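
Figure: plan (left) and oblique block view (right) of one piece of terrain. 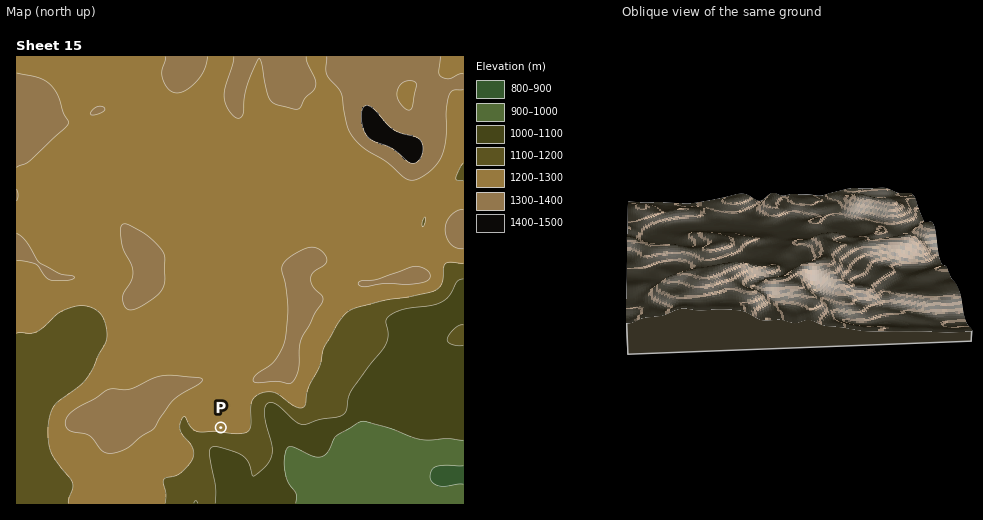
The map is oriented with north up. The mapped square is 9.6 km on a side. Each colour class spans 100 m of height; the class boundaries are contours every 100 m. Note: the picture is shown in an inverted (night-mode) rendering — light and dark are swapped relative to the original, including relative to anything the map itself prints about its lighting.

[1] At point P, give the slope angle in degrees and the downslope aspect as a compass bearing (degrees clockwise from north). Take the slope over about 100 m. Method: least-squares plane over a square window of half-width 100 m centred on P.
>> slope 13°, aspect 182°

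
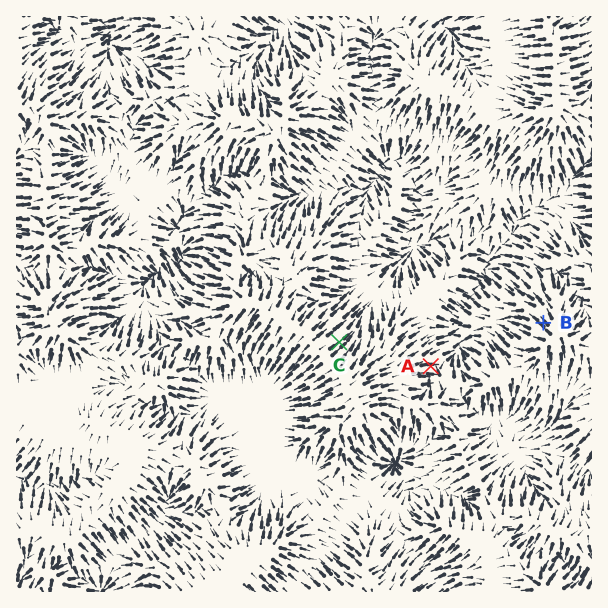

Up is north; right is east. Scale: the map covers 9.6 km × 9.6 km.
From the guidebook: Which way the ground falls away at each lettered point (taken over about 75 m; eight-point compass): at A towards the E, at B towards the NW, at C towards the NE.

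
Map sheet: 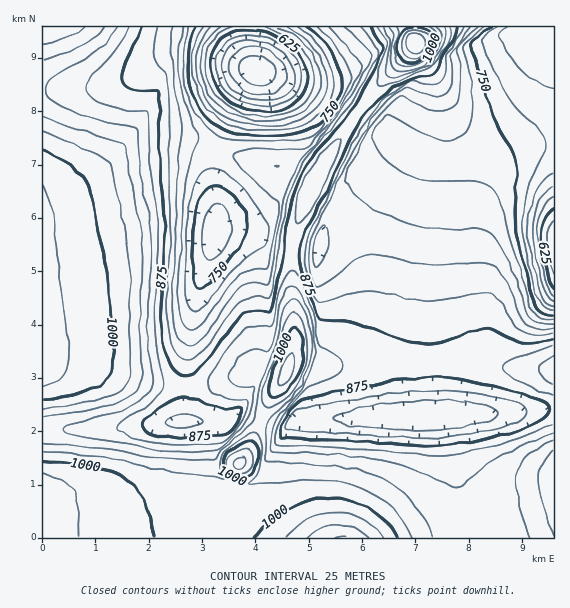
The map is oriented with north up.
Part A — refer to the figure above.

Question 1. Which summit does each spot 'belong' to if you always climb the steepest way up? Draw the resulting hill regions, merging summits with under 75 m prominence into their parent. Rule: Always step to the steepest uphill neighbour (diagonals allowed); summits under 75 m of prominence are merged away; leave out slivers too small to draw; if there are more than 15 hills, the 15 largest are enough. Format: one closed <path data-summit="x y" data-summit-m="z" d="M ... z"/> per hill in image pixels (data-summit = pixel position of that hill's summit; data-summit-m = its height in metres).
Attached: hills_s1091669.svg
<path data-summit="340 537" data-summit-m="1076" d="M553 26l-2 1 0 46-9 31-11 17-26 20-20 10-25 8-24 0-13-4-16-9-6 1-74 74-6 14-5 18-47-6-22-13-18-4-14 1-14 50-14 60-4 42 0 37-54 7-86 3 0 108 511-1z"/><path data-summit="43 356" data-summit-m="1035" d="M184 55l-15 0-9 3-28 20-19 7-28 4-43 0 1 341 86-3 54-7 0-37 4-42 14-60 16-52-4-72 13-34 13-27 18-25-28-9z"/><path data-summit="415 44" data-summit-m="1074" d="M551 26l-304 0-1 13 4 21 6 10 8 4 9 9 14 26 8 30 0 21-14 31-14 18-18 9-28 5-4 4 0 2 12 1 22 5 18 12 47 6 5-18 6-14 74-74 6-1 16 9 13 4 24 0 25-8 20-10 26-21 11-16 5-13 6-28 0-30z"/><path data-summit="43 27" data-summit-m="1002" d="M245 26l-202 0-1 62 43 1 34-6 20-9 16-13 14-6 54 6 32 9-6-14z"/><path data-summit="240 463" data-summit-m="1060" d="M240 413l-11 9-22 1 4 5 2 32 2 9 8 10 16 7 14-4 9-9 13-28 11-14-1-2z"/>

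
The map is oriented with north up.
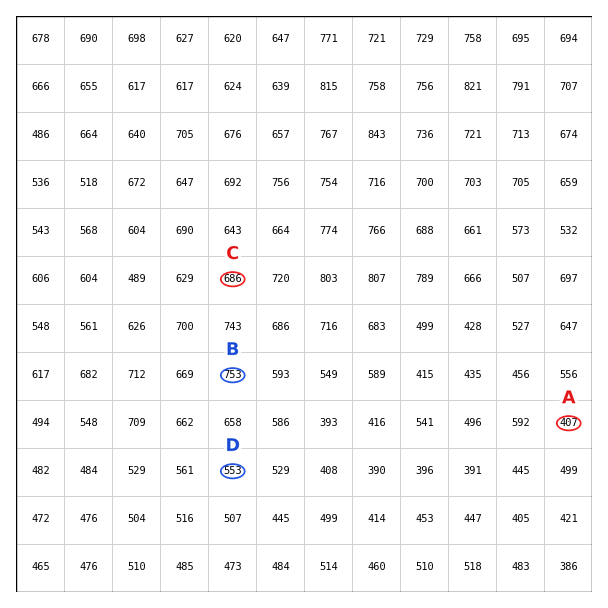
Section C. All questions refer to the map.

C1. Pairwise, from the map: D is below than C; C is below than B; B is above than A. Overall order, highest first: B C D A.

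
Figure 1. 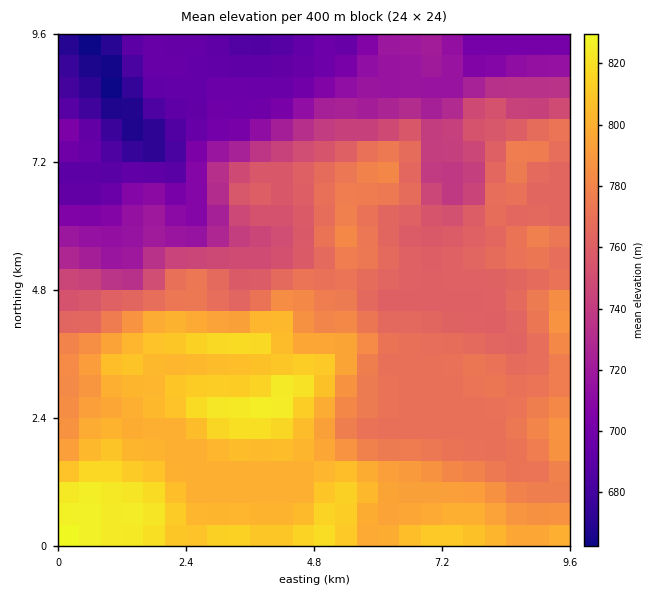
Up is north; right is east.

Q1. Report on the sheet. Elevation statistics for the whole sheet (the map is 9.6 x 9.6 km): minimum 660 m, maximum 830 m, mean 760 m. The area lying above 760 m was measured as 57.7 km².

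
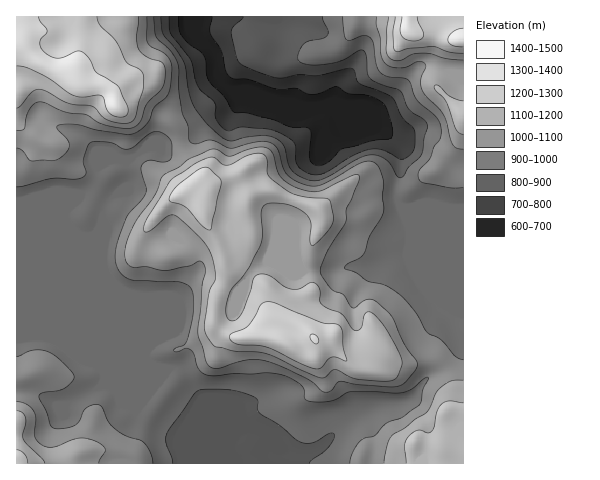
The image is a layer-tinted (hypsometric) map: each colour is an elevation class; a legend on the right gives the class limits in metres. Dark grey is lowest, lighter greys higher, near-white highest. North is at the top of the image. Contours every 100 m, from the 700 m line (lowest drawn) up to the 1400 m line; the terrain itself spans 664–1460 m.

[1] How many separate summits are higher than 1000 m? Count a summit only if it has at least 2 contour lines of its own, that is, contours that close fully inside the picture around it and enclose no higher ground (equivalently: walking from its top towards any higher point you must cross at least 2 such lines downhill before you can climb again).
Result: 1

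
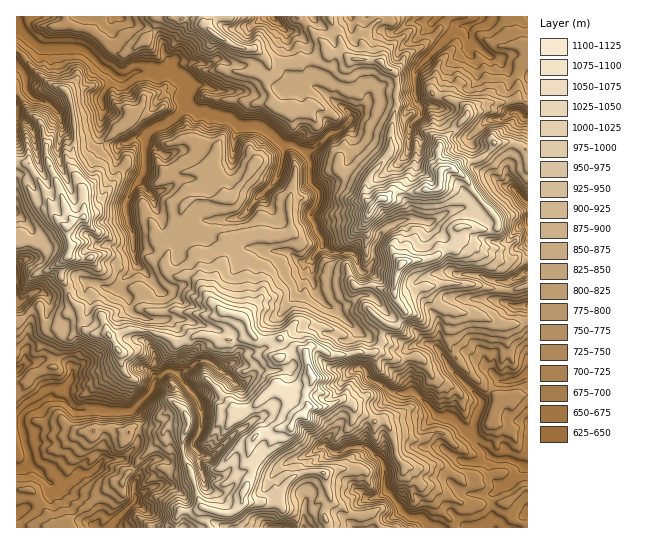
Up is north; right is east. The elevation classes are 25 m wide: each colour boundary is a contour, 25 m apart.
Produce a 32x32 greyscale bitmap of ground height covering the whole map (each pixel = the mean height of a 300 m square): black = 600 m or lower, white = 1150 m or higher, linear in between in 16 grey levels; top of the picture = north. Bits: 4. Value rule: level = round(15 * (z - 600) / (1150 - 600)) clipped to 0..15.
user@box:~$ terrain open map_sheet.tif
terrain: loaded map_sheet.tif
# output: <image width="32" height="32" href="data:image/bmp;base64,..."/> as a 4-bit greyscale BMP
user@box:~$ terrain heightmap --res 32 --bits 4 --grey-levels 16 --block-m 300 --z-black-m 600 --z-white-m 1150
<image width="32" height="32" href="data:image/bmp;base64,Qk12AgAAAAAAAHYAAAAoAAAAIAAAACAAAAABAAQAAAAAAAACAAATCwAAEwsAABAAAAAAAAAAAAAAABEREQAiIiIAMzMzAERERABVVVUAZmZmAHd3dwCIiIgAmZmZAKqqqgC7u7sAzMzMAN3d3QDu7u4A////ACNEMiRYqrqXd3hmZCIiIiIiIzMzWJu8uqh4dVM0MzMyMhI0U0aJq8qoeGVDVUMyIhEiI1RWmKvKmZl3VHZDMiESMzNFZpebzKh2ZUZlQyESEjRUVXiXqszLhnVnVDMiIhI0REV4pqu83bmIh1MyIzIiIiIiWaWszM3bqXZTMzNDMiJEZTdmqazd25hkNFQzMzMyRog0SIebzNp2ZlVTQzIzQ0eoVmZ4q8zLmJh3RUNDRWZ5qXmpqru8ypmYdVVVVFZ4mpmZmqu6qqmImodnZmZWeIl3eIq7uYiHeaq5iHdVRWh3ZmaKqpmHZomcuYd2ZleId2ZniZiIdleInLqYd2ZYqphlZ3iHd3VGdozbqZmHeJuYZGd3d3dmVGeLu7u6hoisqWRmdnd3d0WKmaqrupV5vLhEZnZmVnY2i8qZqruViru4RFZ3d1RmRYvdvLu6dJq6qGJGZndkRjV6vM3ct1WZqodkRmZ2djU2eKmb3JdniIhmQzRWZGYzJXeJebmJiGd3ZVMkVVMyJFNWeWioaIZHR1NVMjIiI2d2RXhWeIVDM0dCVVMSNGZ3dlZnVGd2VCRnQiMyEjVnd2Z2Z1VlRUQkNDIhESRmd3d3h3hDRDM0MiISRDI1Z4h3eIiHUzMiNBIiNEVUV5mHVnd3ZUMiIzQTREREZomYZUZnZmVCIiIj"/>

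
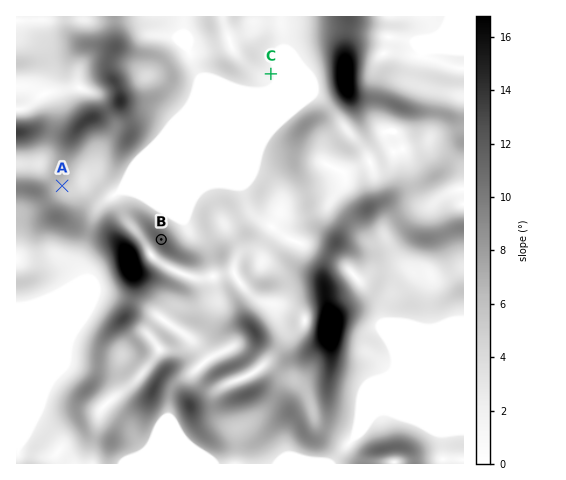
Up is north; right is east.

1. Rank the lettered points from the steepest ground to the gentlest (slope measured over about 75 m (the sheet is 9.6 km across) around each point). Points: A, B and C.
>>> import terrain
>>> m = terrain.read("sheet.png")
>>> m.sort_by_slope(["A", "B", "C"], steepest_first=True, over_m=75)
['B', 'A', 'C']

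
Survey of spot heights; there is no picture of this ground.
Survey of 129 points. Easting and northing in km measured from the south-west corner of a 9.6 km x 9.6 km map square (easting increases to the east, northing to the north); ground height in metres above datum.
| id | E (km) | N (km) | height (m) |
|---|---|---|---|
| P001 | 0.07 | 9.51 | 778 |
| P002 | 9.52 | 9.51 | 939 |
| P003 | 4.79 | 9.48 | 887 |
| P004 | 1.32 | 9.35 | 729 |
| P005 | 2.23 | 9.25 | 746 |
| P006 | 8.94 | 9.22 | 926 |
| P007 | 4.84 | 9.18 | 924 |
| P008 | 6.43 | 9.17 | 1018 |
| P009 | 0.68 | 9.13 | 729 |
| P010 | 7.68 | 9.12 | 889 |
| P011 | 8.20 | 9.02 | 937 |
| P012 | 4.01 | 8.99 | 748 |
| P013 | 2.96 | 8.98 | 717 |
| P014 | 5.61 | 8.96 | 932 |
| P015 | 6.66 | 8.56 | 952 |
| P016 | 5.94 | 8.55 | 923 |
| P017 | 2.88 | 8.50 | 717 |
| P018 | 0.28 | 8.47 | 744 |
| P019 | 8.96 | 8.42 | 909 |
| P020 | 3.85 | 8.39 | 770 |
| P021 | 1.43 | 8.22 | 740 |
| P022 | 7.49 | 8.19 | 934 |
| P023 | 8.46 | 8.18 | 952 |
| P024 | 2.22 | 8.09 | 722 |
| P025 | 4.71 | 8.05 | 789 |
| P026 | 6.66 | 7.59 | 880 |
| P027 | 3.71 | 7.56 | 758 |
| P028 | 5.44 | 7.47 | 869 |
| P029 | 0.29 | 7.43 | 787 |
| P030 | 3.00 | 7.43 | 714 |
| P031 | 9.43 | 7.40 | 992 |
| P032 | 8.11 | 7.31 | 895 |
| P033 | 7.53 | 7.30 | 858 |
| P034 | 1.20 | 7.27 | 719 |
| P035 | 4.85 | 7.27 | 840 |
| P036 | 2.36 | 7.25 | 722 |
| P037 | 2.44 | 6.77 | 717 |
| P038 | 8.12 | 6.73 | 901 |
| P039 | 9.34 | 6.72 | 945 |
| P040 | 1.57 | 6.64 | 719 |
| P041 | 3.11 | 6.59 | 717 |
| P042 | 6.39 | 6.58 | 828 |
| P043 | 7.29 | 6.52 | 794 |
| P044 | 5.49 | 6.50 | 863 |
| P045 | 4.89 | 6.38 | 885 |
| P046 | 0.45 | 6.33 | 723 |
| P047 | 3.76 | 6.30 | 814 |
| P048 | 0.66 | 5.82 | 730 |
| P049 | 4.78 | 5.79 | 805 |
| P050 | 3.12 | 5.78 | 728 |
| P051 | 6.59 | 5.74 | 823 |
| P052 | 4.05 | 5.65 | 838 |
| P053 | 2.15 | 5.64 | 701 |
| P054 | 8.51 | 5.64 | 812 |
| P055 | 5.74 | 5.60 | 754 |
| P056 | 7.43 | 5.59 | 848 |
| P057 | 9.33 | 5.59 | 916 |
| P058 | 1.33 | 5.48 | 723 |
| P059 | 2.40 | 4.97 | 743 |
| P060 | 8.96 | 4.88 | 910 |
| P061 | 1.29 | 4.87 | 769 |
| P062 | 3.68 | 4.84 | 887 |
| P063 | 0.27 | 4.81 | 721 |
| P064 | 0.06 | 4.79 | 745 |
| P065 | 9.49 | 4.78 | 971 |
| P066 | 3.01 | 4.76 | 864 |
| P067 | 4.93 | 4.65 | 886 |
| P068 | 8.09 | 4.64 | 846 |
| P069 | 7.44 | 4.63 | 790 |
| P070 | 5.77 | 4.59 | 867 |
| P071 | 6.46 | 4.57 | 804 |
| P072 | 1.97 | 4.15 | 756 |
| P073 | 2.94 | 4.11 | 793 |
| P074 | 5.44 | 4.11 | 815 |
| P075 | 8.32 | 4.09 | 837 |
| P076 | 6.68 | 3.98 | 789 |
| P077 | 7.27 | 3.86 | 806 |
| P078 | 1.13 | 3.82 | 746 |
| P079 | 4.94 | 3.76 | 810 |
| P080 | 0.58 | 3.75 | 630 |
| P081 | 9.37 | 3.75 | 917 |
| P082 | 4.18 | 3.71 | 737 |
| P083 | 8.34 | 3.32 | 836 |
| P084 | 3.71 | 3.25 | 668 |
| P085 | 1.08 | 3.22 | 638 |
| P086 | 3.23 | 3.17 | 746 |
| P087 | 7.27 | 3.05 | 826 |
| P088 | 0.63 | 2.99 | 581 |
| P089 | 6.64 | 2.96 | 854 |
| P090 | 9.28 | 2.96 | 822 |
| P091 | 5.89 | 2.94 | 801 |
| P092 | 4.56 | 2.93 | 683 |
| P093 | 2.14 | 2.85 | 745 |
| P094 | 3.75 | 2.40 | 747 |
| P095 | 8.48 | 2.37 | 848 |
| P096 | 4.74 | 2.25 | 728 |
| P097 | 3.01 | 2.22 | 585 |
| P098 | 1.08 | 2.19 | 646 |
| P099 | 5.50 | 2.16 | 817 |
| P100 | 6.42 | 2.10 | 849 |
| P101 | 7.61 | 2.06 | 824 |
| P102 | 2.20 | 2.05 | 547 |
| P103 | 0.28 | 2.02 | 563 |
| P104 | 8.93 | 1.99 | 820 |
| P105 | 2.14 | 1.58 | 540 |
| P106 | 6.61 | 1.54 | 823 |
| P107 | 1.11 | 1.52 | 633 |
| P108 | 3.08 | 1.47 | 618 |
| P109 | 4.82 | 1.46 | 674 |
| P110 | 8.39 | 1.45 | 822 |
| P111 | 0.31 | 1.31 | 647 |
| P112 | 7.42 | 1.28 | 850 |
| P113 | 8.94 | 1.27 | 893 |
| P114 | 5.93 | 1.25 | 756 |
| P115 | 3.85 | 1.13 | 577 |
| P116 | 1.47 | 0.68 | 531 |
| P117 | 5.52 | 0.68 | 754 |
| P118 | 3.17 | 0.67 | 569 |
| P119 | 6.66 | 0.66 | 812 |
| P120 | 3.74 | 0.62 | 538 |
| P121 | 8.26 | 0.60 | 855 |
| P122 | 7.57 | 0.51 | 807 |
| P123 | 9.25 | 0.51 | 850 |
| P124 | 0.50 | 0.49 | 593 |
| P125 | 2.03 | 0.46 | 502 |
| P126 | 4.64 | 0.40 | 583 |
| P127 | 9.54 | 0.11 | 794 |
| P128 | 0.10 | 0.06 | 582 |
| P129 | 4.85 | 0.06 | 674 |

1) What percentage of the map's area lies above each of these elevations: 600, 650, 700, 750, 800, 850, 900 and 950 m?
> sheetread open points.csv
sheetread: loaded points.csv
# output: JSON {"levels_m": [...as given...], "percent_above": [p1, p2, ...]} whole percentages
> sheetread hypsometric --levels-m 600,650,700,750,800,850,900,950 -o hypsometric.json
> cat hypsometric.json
{"levels_m": [600, 650, 700, 750, 800, 850, 900, 950], "percent_above": [91, 87, 82, 60, 45, 25, 12, 4]}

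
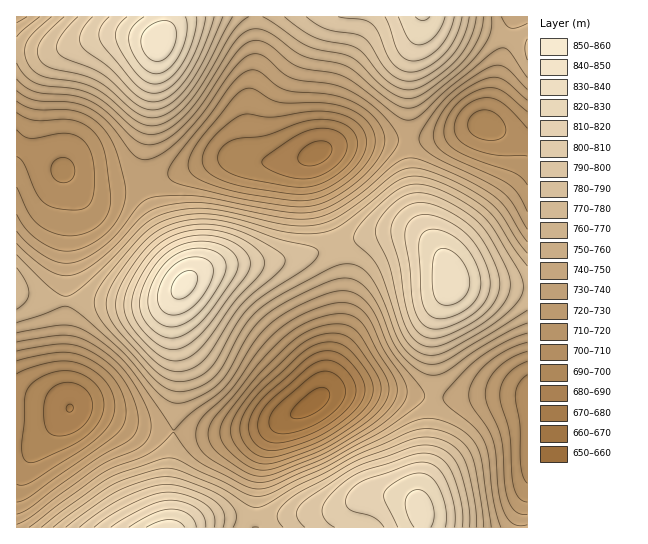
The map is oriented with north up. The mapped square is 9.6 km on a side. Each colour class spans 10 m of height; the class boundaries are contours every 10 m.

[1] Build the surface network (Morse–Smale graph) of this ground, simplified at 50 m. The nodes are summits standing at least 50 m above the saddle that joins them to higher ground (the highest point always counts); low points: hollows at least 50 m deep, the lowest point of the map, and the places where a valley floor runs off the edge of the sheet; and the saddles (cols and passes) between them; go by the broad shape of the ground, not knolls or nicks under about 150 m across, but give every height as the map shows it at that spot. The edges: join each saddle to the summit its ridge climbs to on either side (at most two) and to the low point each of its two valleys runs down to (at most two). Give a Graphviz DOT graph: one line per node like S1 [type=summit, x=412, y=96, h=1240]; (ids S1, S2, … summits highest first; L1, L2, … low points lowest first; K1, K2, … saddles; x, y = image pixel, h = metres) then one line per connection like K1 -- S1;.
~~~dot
graph terrain {
  S1 [type=summit, x=185, y=285, h=853];
  S2 [type=summit, x=159, y=41, h=848];
  S3 [type=summit, x=451, y=279, h=837];
  S4 [type=summit, x=166, y=527, h=836];
  S5 [type=summit, x=421, y=510, h=834];
  S6 [type=summit, x=422, y=17, h=831];
  L1 [type=low, x=313, y=403, h=657];
  L2 [type=low, x=317, y=153, h=677];
  L3 [type=low, x=70, y=409, h=680];
  K1 [type=saddle, x=337, y=246, h=777];
  K2 [type=saddle, x=255, y=517, h=773];
  K3 [type=saddle, x=66, y=301, h=760];
  K4 [type=saddle, x=434, y=397, h=751];
  K5 [type=saddle, x=174, y=431, h=750];
  K6 [type=saddle, x=409, y=139, h=742];
  K7 [type=saddle, x=143, y=181, h=735];
  K1 -- S1;
  K1 -- S3;
  K1 -- L1;
  K1 -- L2;
  K2 -- S4;
  K2 -- S5;
  K2 -- L1;
  K3 -- S1;
  K3 -- L2;
  K3 -- L3;
  K4 -- S3;
  K4 -- S5;
  K4 -- L1;
  K5 -- S1;
  K5 -- S4;
  K5 -- L1;
  K5 -- L3;
  K6 -- S3;
  K6 -- S6;
  K6 -- L2;
  K7 -- S1;
  K7 -- S2;
  K7 -- L2;
}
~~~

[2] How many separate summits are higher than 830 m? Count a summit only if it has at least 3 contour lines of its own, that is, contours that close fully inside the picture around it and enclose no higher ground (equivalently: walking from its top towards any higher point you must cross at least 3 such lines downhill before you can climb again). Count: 2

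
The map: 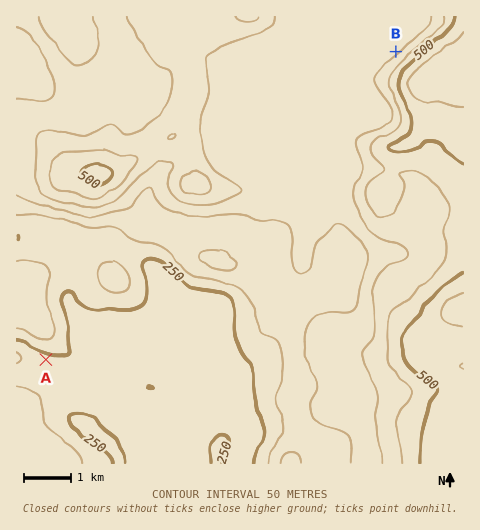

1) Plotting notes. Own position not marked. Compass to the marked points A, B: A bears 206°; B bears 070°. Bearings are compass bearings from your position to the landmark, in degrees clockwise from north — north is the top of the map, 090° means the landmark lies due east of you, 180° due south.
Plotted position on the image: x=153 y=140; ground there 440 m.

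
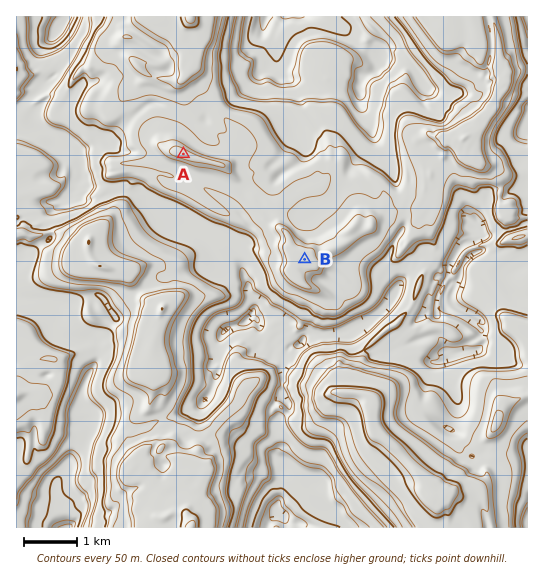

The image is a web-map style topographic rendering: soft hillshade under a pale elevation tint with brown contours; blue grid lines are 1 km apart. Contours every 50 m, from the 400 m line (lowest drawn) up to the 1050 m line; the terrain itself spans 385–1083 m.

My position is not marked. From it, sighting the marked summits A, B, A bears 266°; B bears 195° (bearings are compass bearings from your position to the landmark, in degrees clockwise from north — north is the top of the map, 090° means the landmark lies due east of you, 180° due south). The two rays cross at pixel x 336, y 143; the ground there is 790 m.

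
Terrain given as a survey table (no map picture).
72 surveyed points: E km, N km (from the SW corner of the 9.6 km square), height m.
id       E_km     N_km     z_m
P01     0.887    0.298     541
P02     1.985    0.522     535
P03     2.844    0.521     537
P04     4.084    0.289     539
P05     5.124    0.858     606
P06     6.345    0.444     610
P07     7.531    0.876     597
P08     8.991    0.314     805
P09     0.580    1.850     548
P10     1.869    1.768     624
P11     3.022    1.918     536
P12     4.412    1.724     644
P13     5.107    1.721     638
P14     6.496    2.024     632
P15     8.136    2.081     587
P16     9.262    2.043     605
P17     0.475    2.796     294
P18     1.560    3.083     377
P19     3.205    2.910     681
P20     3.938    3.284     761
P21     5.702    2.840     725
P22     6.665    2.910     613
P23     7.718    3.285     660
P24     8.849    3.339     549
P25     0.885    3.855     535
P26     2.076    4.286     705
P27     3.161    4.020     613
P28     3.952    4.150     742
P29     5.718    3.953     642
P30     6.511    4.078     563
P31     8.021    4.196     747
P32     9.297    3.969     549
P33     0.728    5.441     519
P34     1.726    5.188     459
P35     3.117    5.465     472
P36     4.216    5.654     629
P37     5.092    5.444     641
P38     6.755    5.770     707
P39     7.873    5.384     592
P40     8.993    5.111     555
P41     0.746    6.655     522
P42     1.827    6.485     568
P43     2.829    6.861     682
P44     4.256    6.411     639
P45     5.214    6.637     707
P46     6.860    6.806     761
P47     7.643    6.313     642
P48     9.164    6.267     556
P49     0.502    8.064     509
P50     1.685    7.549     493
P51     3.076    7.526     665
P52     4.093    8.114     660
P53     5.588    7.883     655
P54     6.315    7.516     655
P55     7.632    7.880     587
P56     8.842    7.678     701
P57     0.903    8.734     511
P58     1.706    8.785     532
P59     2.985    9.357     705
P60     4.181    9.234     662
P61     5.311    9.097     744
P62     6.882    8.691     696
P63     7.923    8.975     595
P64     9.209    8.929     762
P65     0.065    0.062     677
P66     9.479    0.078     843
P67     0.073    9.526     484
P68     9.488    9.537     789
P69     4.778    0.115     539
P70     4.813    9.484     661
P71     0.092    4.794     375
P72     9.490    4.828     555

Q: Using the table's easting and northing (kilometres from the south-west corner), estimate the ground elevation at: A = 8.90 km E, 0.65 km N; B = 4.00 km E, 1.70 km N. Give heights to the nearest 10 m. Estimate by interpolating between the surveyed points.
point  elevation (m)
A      750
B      580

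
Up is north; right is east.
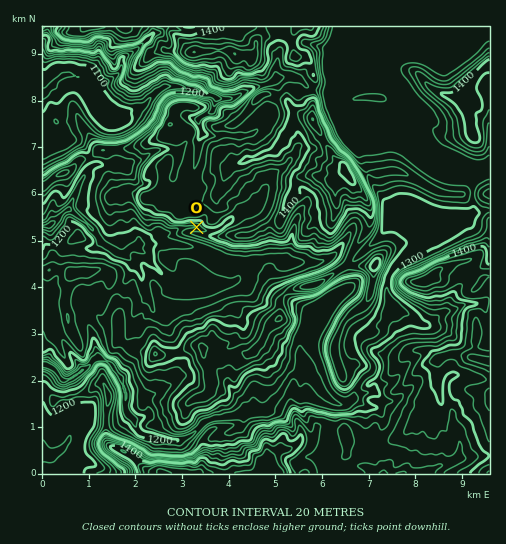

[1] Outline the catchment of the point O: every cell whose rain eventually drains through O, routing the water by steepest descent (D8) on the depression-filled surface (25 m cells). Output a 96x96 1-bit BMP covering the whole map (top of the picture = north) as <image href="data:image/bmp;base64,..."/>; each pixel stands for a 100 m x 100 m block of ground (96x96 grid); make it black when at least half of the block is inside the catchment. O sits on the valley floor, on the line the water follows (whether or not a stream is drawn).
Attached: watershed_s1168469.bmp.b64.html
<image width="96" height="96" href="data:image/bmp;base64,Qk2+BAAAAAAAAD4AAAAoAAAAYAAAAGAAAAABAAEAAAAAAIAEAAATCwAAEwsAAAIAAAAAAAAA////AAAAAAAAAAAAAAAAAAAAAAAAAAAAAAAAAAAAAAAAAAAAAAAAAAAAAAAAAAAAAAAAAAAAAAAAAAAAAAAAAAAAAAAAAAAAAAAAAAAAAAAAAAAAAAAAAAAAAAAAAAAAAAAAAAAAAAAAAAAAAAAAAAAAAAAAAAAAAAAAAAAAAAAAAAAAAAAAAAAAAAAAAAAAAAAAAAAAAAAAAAAAAAAAAAAAAAAAAAAAAAAAAAAAAAAAAAAAAAAAAAAAAAAAAAAAAAAAAAAAAAAAAAAAAAAAAAAAAAAAAAAAAAAAAAAAAAAAAAAAAAAAAAAAAAAAAAAAAAAAAAAAAAAAAAAAAAAAAAAAAAAAAAAAAAAAAAAAAAAAAAAAAAAAAAAAAAAAAAAAAAAAAAAAAAAAAAAAAAAAAAAAAAAAAAAAAAAAAAAAAAAAAAAAAAAAAAAAAAAAAAAAAAAAAAAAAAAAAAAAAAAAAAAAAAAAAAAAAAAAAAAAAAAAAAAAAAAAAAAAAAAAAAAAAAAAAAAAAAAAAAAAAAAAAAAAAAAAAAAAAAAAAAAAAAAAAAAAAAAAAAAAAAAAAAAAAAAAAAAAAAAAAAAAAAAAAAAAAAAAAAAAAAAAAAAAAAAAAAAAAAAAAAAAAAAAAAAAAAAAAAAAAAAAAAAAAAAAAAAAAAAAAAAAAAAAAAAAAAAAAAAAAAAAAAAAAAAAAAAAAAAAAAAAAAAAAAAAAAAAAAAAAAAAAAAAAAAAAAAAAAAAAAAAAAAAAAAAAAAAAAAAAAAAAAAAAAAAAAAAAAAAAAAAAAAAAAAAAAAAAAAAAAAAAAAAAAAAAAAAAAAAAAAAP/gAAAAAAAAAAAAAf/4AAAAAAAAAAAAAP/+AAAAAAAAAAAAAH//gAAAAAAAAAAAAB//wAAAAAAAAAAAAB//wAAAAAAAAAAAAB//wAAAAAAAAAAAAB//4AAAAAAAAAAAAB//4AAAAAAAAAAAAA//8AAAAAAAAAAAAA//8AAAAAAAAAAAAAf/8AAAAAAAAAAAAAf/+DgAAAAAAAAAAAf///wAAAAAAAAAAAP///4AAAAAAAAAAAH///wAAAAAAAAAAAA///gAAAAAAAAAAAAH//AAAAAAAAAAAAAA//AAAAAAAAAAAAAAf+AAAAAAAAAAAAAAP8AAAAAAAAAAAAAAP8AAAAAAAAAAAAAAH4AAAAAAAAAAAAAAH4AAAAAAAAAAAAAADwAAAAAAAAAAAAAAAAAAAAAAAAAAAAAAAAAAAAAAAAAAAAAAAAAAAAAAAAAAAAAAAAAAAAAAAAAAAAAAAAAAAAAAAAAAAAAAAAAAAAAAAAAAAAAAAAAAAAAAAAAAAAAAAAAAAAAAAAAAAAAAAAAAAAAAAAAAAAAAAAAAAAAAAAAAAAAAAAAAAAAAAAAAAAAAAAAAAAAAAAAAAAAAAAAAAAAAAAAAAAAAAAAAAAAAAAAAAAAAAAAAAAAAAAAAAAAAAAAAAAAAAAAAAAAAAAAAAAAAAAAAAAAAAAAAAAAAAAAAAAAAAAAAAAAAAAAAAAAAAAAAAAAA="/>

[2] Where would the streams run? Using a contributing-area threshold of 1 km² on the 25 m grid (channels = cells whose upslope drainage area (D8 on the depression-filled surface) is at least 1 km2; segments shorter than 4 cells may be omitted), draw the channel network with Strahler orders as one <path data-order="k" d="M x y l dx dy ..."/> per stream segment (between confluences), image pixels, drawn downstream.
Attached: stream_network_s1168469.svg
<path data-order="1" d="M331 461l3 5 5 3 8 0 7-3 11 0 3 2 6 5 9 0"/><path data-order="1" d="M71 434l-3 7-9 11-4 2-2 2-6 0-1-1-3 0 0-1"/><path data-order="1" d="M242 424l1-1 0-6-1-1"/><path data-order="2" d="M132 419l-7-11 0-19-3-7 0-5-16-17-5-2-4 0"/><path data-order="2" d="M242 416l-3 0-2 1-18 0-1 2-9 1-4 2-13 13-11 5-12 0-2-2-8 0-6-2-9-1-6-4-3-5 0-4-3-3"/><path data-order="1" d="M452 410l1 12 6 14 0 7 1 1-1 12-5 5-14 4-10 7-4 1-25 0"/><path data-order="2" d="M348 402l-2 3-7 0-7-4-4-2 0-1-22-23-13 0-3 3"/><path data-order="1" d="M372 392l-9 1-15 9"/><path data-order="1" d="M159 391l-4 3-5 1-4 4 0 6 3 3 0 6-3 2-7 3-7 0"/><path data-order="2" d="M290 378l-5 6-3 8-20 22-8 0-6 2-6 0"/><path data-order="2" d="M97 358l-1 0-10 10-4 2-4 4-11 6-3 0-12-13-5-2-4 0"/><path data-order="2" d="M382 326l0 6-1 3-7 7-5 1-4 4 1 7 7 10 0 7-14 13-6 14-5 4"/><path data-order="1" d="M309 323l0 7-5 5-4 5 0 13-2 3-1 12-7 10"/><path data-order="1" d="M85 319l2 3 5 9 3 16 2 5 0 6"/><path data-order="1" d="M444 312l-7 5-7 7-9 0-13-10-5 0-2 2-8 0-11 10"/><path data-order="1" d="M152 308l-7-15-4-20-12-14-4-4-3-1"/><path data-order="2" d="M285 258l-18 0-2 1-7 0-3 1-6 6-6 2-3 4-1 5-5 5-4 1-9 0-5 3-23-2-5 4-2 0-16-7-11-9-9-11-1-5-4-3-3-1-5-5-6 0"/><path data-order="2" d="M122 254l-2 0-7-3-12-9-4-7-15-16-6-3-5-6-5 0"/><path data-order="1" d="M337 251l-6 7-12 4-28 0-6-4"/><path data-order="2" d="M131 247l-7 7-2 0"/><path data-order="1" d="M293 231l-2 7 0 10-6 10"/><path data-order="2" d="M445 223l-1 4-8 8-7 3-14 15-14 9-11 11-2 4 0 7-1 2 0 17-4 9-1 14"/><path data-order="1" d="M396 211l6-2 14 0 15 5 11 2 3 2 0 5"/><path data-order="2" d="M66 210l-11 11-3 0-7 5-2 0"/><path data-order="2" d="M473 190l0 23-9 0-1 1-10 2-8 7"/><path data-order="2" d="M473 178l0 12"/><path data-order="1" d="M473 174l0 4"/><path data-order="1" d="M176 165l1-1 0-11-7-4-11 0-3 1-14 10-8 1-11 7-6 0-2-3-13 0-1-1-9 1-6 6-1 5-3 2-10 22-3 9-3 1"/><path data-order="1" d="M289 162l-18 15-9 19-8 9-3 0-5 4-7 2-10 10-7 6-7 4-11 0-7-4-14 0-2 1-3 0-6 4-16 0-5 5-8 1-6 7-2 0-4 2"/><path data-order="1" d="M370 149l25 0 7 4 14 12 13 10 11 6 7 1 2 1 18 1 6 6"/><path data-order="1" d="M249 135l-5 0-1 1-3 0-1-1-20 0-1 1-6 0-1-1-6 0-4-2 0-4-2-4 0-6 2-3 12-5 3-13"/><path data-order="2" d="M429 126l0 3 4 10 40 39"/><path data-order="2" d="M216 98l-7-4-7-1-5-3-6 0-7-3-5 0-1-1-12 0-8 5-14 15-2 1-4 0-11 5-18 1-12-14-1-5-3-6"/><path data-order="2" d="M93 88l-5-2-8-8-1 0 0-1-12-3-9 5-13 14-2 0"/><path data-order="1" d="M271 83l-9 3-8 1-7 5-7 2-5 4-5 0-1 1-11 0 0-1-2 0"/><path data-order="1" d="M362 83l21 0 5 2 41 41"/><path data-order="1" d="M433 62l-28 0-7 5 2 9 8 8 6 9 15 15 0 18"/><path data-order="1" d="M157 32l-2 0-20 19-10 5-3 3 0 8-2 5-5 5-5 3-8 3-7 5-2 0"/>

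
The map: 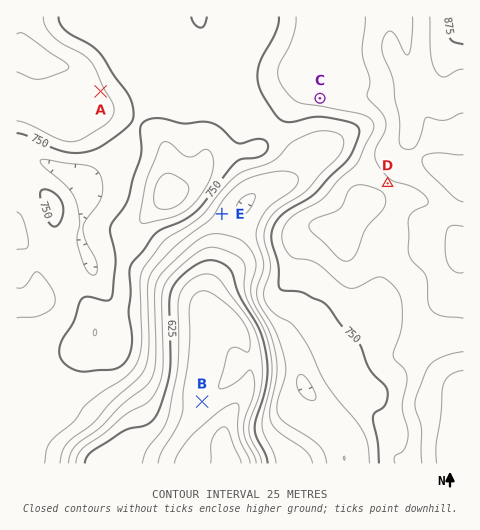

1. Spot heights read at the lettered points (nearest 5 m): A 780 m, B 570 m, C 790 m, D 800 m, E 690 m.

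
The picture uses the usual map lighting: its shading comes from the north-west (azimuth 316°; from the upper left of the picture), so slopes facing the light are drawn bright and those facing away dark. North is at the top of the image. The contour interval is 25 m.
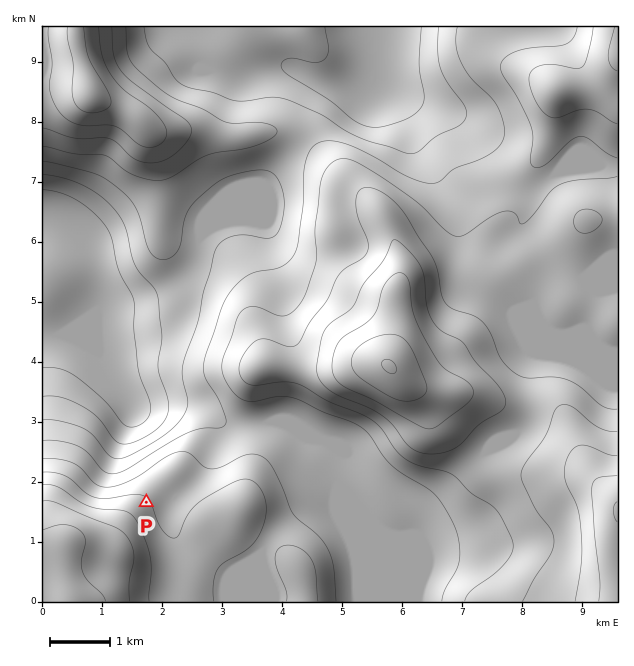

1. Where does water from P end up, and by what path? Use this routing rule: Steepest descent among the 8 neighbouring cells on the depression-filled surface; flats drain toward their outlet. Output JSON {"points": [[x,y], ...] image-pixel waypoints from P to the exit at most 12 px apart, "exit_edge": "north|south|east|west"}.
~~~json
{"points": [[146, 502], [158, 490], [152, 478], [140, 466], [128, 454], [128, 442], [128, 430], [130, 418], [130, 406], [125, 394], [116, 382], [109, 370], [101, 358], [91, 354], [79, 346], [67, 340], [55, 336], [43, 336]], "exit_edge": "west"}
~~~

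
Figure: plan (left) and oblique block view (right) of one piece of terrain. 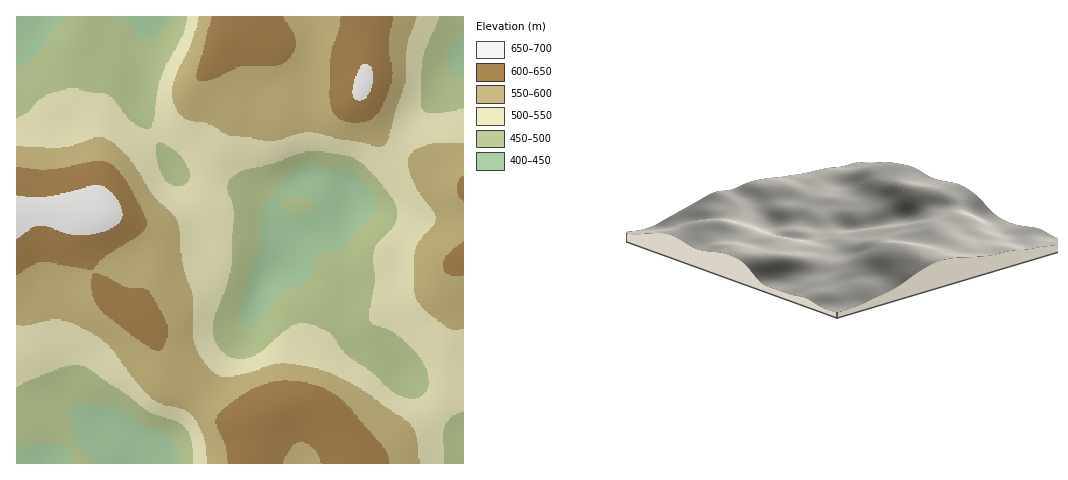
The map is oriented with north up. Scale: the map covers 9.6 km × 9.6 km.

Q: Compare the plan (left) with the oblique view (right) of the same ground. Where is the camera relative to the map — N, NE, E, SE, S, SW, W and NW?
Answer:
NW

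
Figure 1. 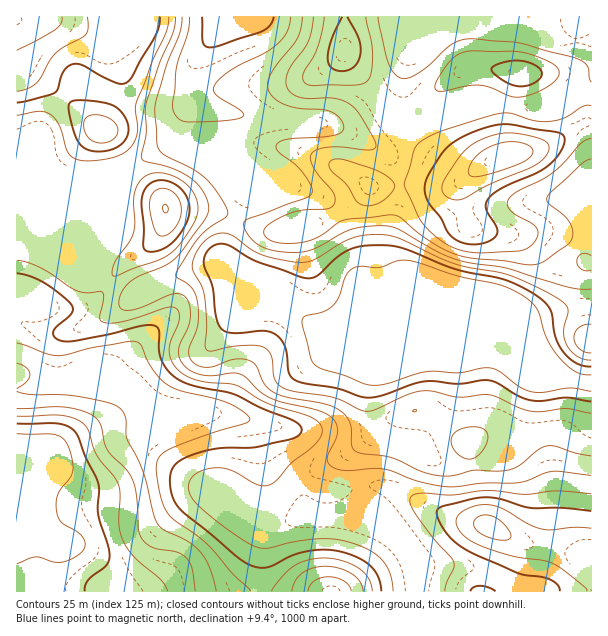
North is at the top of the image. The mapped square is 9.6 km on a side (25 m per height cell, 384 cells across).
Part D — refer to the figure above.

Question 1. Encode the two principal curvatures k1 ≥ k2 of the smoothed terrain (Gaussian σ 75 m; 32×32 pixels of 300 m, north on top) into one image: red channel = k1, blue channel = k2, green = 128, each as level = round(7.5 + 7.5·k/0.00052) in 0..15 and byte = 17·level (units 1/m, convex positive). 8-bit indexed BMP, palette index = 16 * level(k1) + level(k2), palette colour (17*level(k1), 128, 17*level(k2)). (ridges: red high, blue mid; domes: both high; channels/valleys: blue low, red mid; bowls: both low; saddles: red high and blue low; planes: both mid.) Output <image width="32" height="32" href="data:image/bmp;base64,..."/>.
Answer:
<image width="32" height="32" href="data:image/bmp;base64,Qk02CAAAAAAAADYEAAAoAAAAIAAAACAAAAABAAgAAAAAAAAEAAATCwAAEwsAAAABAAAAAAAAAIAAABGAAAAigAAAM4AAAESAAABVgAAAZoAAAHeAAACIgAAAmYAAAKqAAAC7gAAAzIAAAN2AAADugAAA/4AAAACAEQARgBEAIoARADOAEQBEgBEAVYARAGaAEQB3gBEAiIARAJmAEQCqgBEAu4ARAMyAEQDdgBEA7oARAP+AEQAAgCIAEYAiACKAIgAzgCIARIAiAFWAIgBmgCIAd4AiAIiAIgCZgCIAqoAiALuAIgDMgCIA3YAiAO6AIgD/gCIAAIAzABGAMwAigDMAM4AzAESAMwBVgDMAZoAzAHeAMwCIgDMAmYAzAKqAMwC7gDMAzIAzAN2AMwDugDMA/4AzAACARAARgEQAIoBEADOARABEgEQAVYBEAGaARAB3gEQAiIBEAJmARACqgEQAu4BEAMyARADdgEQA7oBEAP+ARAAAgFUAEYBVACKAVQAzgFUARIBVAFWAVQBmgFUAd4BVAIiAVQCZgFUAqoBVALuAVQDMgFUA3YBVAO6AVQD/gFUAAIBmABGAZgAigGYAM4BmAESAZgBVgGYAZoBmAHeAZgCIgGYAmYBmAKqAZgC7gGYAzIBmAN2AZgDugGYA/4BmAACAdwARgHcAIoB3ADOAdwBEgHcAVYB3AGaAdwB3gHcAiIB3AJmAdwCqgHcAu4B3AMyAdwDdgHcA7oB3AP+AdwAAgIgAEYCIACKAiAAzgIgARICIAFWAiABmgIgAd4CIAIiAiACZgIgAqoCIALuAiADMgIgA3YCIAO6AiAD/gIgAAICZABGAmQAigJkAM4CZAESAmQBVgJkAZoCZAHeAmQCIgJkAmYCZAKqAmQC7gJkAzICZAN2AmQDugJkA/4CZAACAqgARgKoAIoCqADOAqgBEgKoAVYCqAGaAqgB3gKoAiICqAJmAqgCqgKoAu4CqAMyAqgDdgKoA7oCqAP+AqgAAgLsAEYC7ACKAuwAzgLsARIC7AFWAuwBmgLsAd4C7AIiAuwCZgLsAqoC7ALuAuwDMgLsA3YC7AO6AuwD/gLsAAIDMABGAzAAigMwAM4DMAESAzABVgMwAZoDMAHeAzACIgMwAmYDMAKqAzAC7gMwAzIDMAN2AzADugMwA/4DMAACA3QARgN0AIoDdADOA3QBEgN0AVYDdAGaA3QB3gN0AiIDdAJmA3QCqgN0Au4DdAMyA3QDdgN0A7oDdAP+A3QAAgO4AEYDuACKA7gAzgO4ARIDuAFWA7gBmgO4Ad4DuAIiA7gCZgO4AqoDuALuA7gDMgO4A3YDuAO6A7gD/gO4AAID/ABGA/wAigP8AM4D/AESA/wBVgP8AZoD/AHeA/wCIgP8AmYD/AKqA/wC7gP8AzID/AN2A/wDugP8A/4D/AIeGlnV1hpeYmJiHlqa1tMja6+vYpISGhaioloWEY3O0h4eXl5emp5aYqaimhoWVt7m5p7WThXd1g4GBg5WWt8qHh5ipuJd2dai5qIV1ZXSTlJOTg4SHhYSUlrfo18anqYeHl5iXhnaFpZeFdHV2hXSDg4SGh4aEptj6+temlpeYh5eGhpaHl6aFdXR1hoeHd4eHh3d3hcf29vrbt5WXmIeIh3aXmJiYl2VkZXaGh4eGh5iXh5fW57aElqaUhYeHh4eXmLe3qKeVdGRldYaXl4aVlqe4yLd0YXGAgXOFl4eHl6i5t4V1lJSEdnZ2hpeGhpSDg4WVg3N0lpZ0ZIaWhnbXyMq4hmSFpqenl5eHh5e4uLeUZIOEdZapqZeGhpeGdqanuMe1lYaYqLe4x9f39/j46MW0trinpZeYmKe2t7i3cYKTk5SWh4en1/jo2MaVlaa3pqTG+enHpqi5x7WmyaaFhHSEhYaHp9XVpaW1glBhc4SEYnGDt6eWqLiCYHCAgLi3tsiol5fGo1ExlMa2hmRkdIR2doOBgXKCooN3hpDRl4WEpsjXyMaTUWCUl8i3hnZ2d3d3h4eHd4eHh4eA1v6Ek3JwgZXY99eoooJ1lqaFdneHh4eHh4eHh4d3hZLn6oaoyLalgHLG+dqVYmSElYWGhoaHh4eHh4d3d3dyg7Ozt9jHtda0UHDF+KWCd3d2hZeXhXeHh3eHh4VycHCkpZS5qINihPakcKDChIN1gnKUpYVldoZ2dICAgHCU1ta3uZWChHeEx/bnxaBBUYGTlaWkhGN1hHBwkrjY5ubXpZaohYd3h4dypPb5llFhtfn62cmXZGR0k8b4+vrn17mnloeHh3d3d3Vh1/vY09P05vj5+fbVp6XEyLe3uKemqKeXhoeHh3d3hZHr/dnEtYVzg5WjosbKtpOXp7WjgmJzdHWHd4eHh4eGsfn8x6SEdXZ0YYGEtsrHo6bJ2MaUcnGCc3d3hpSTgYGg0qSSkoR3hXR1t/rouJSEhoa3+PjYuKWDc4aFpcXHxsKRYnKFhoanx+bmyKaCc4aWlpa4+fr5+MZzhmR0yP382JR0hpeXl5aWlHJxgYSXp4WUlZanuKfV9cWEZKTm2Ma1dHN2dnZ1dIKBcWKFl7iXdoVzgYGgcGCUyailtJSDo9WEcoaHh4eWtsiohZWmppampoR0caGRgIG1uqd0dYWW2KeBhJenp6a22ei3p7WVhKbX17bG+vv3xJWop2V0mJe3xnJxhYeXlpWottjbtoVkdJbK6Obp6tbFpoenl6WnqKjopoFzdYV2dXWGyOqohHR1g6aWhZSBcJKEqKi5poaHqNrKooJ3hnVUZXbG5pZzdoeGg4Nzg4V1p6g="/>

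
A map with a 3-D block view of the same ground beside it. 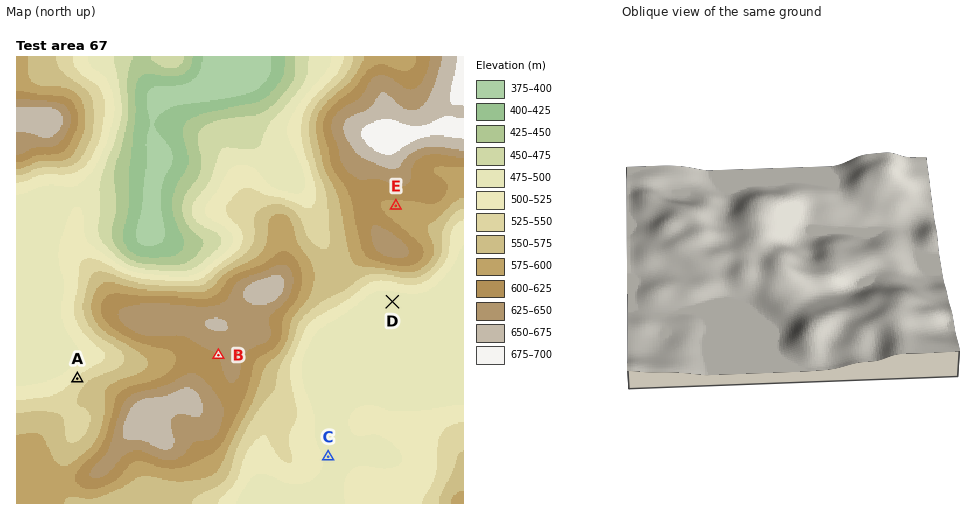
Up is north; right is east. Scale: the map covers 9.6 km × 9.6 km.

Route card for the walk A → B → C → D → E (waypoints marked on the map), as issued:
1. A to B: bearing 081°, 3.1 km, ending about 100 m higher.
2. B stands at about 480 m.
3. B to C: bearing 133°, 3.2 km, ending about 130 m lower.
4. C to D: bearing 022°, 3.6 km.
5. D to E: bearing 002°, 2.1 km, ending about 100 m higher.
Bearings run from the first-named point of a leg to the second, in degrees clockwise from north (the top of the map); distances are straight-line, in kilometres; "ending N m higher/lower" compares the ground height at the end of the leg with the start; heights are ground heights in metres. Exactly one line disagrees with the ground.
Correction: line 2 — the height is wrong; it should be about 630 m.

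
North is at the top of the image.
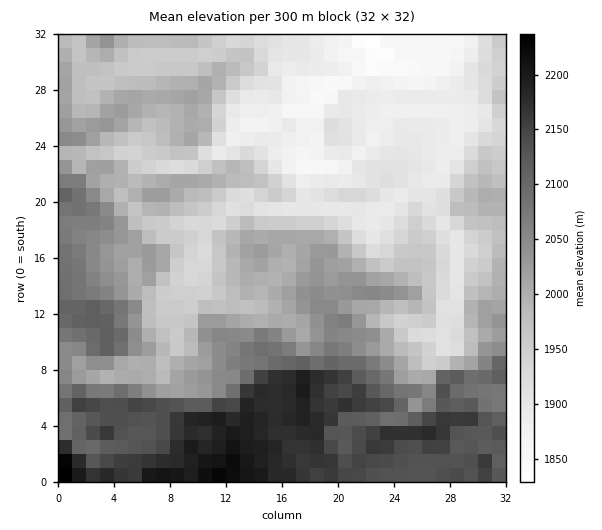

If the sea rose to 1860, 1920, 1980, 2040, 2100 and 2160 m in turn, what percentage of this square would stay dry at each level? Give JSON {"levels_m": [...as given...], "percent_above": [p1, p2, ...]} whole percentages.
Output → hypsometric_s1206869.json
{"levels_m": [1860, 1920, 1980, 2040, 2100, 2160], "percent_above": [97, 78, 57, 33, 22, 10]}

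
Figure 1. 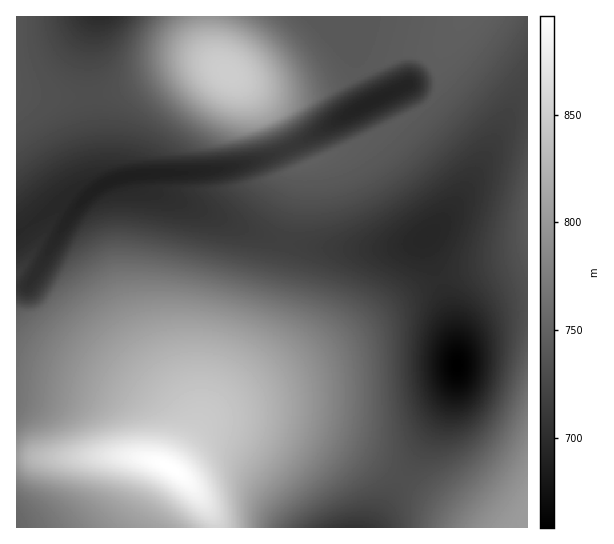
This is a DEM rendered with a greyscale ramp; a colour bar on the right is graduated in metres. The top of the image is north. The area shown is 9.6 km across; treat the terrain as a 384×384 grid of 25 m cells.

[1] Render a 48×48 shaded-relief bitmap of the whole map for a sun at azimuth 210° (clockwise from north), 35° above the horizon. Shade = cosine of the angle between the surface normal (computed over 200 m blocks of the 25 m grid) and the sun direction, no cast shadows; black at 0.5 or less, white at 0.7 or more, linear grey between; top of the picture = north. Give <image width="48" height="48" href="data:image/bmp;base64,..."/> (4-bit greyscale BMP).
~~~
<image width="48" height="48" href="data:image/bmp;base64,Qk32BAAAAAAAAHYAAAAoAAAAMAAAADAAAAABAAQAAAAAAIAEAAATCwAAEwsAABAAAAAAAAAAAAAAABEREQAiIiIAMzMzAERERABVVVUAZmZmAHd3dwCIiIgAmZmZAKqqqgC7u7sAzMzMAN3d3QDu7u4A////AHd3d3iIiImsy4QiNWd3iIiIh3dmZVVVVnd4iIiIiJq8yWMjRmd3eIiHd3ZmVVVVVomZmZmZmqvMpzIkVnd3d3d3d2ZlVVVVVqqqqqq7u8zKdCI1Znd3d3d3ZmZVVVVVVry7u8zMzMynQhJFZmZmZmZmZlVVVVVVVruqq7u7uqhjESNWZmZmZmZmZVVUREVVVoh3d3iHdlQhEjRWZmZmZmZlVVREREVVVlQzRERDMiERI0VVZVVVVVVVVURERERVVkIiIiIiERESNFVVVVVVVVVVVEQzM0RVZkMzMzMyIiM0RVVVVVVVVVVVREMzM0RVZlVVVURERERVVVVVVVVVVVVERDMyI0RWZmZmZmVVVVVVVVVVRERERERERDMiI0VmZmZmZmZmVVVVVVVERERERERERDMiI0VmZmZmZmZmVVVVVUREREREREREQzMiNFZ3ZmZmZmZVVVVVVEREREREREREQzMzRWd3dmZmZmVVVVVURERERERERERERDM0VniHdmZmZVVVVVVEREQzMzMzREREREREZ4iIdlVVVVVVVURERDMzMzMzMzRERERFZ4iIdlVVVVVVVEREQzMzMzMzMzMzRERWeIiId0RVVVVVRERDMzMiIiIjMzMzNERWeIiIdxE1VVVUREQzMyIiIiIiIzMzNERWd4iHdwE1RERERDMzIiIiIiIiIjMzNERWd4iHd0REVEREQzMyIiIiIiIiIzMzNERWZ3d3d1VUREREMzMiIiIiIiIzMzMzNERVZnd3d0VVRERDMyIiIiIiIzM0REREREVVZmd3d0VVREQzMiIiIiIzNEREVVVVVVVVZmZnd1VVVEQzIiIiIjNERVVVVVVVVVVVZmZmd1VVVEMzIiIjM0RVVmZmZmZmZmZmZmZmZ2VVVEQzMzMzRFVmZnd3d3dmZmZmZmZmZ2ZVVUQzMzRFVWZnd3d3d3d3dmZmZmZmZmZmVlREREVWZnd3d3d3d3d3d3ZmZmZmZmZmZmVEREVVVVVmd3d3d3d3d3dmZmZmZmZmZmZlVUREQzM0RWZ2ZmZmZmZmZmZmZmZmd3d3d3d3ZmVEMzRFZmZmZmZmZmZmZmZnd3d4iZmqq6qYdUMzRWZmZmZmZmZmZmZnd3d3iImavM3cuXUyIjRWZmZmZmZmZmZmd3d3d4iJq83d3KhkIRI0VmZmZmZmZmZmZnd3d4iavMzMzLqHVCESNFZmZmZmZmZmZmZ3d4mrzMy6qZmIdlQhEjVmZmZmZmZmZmZmd4q8zLuph2ZniHdUMRJWZmZmZlVVVVZmeJq8y6mHZUM0Z4mHZDNXZmZmZlVVVVVmeJq7qYdmVDIjRXiZh2eIZmZmZlVVVVVWeJqqmHZVMhESNFaImau3ZmZmZlVVREVWeJmYdmVDIQASRFVniayWZmZmZlVURERVZ4iHZUQxAAATRVVmZ4hmZmZmZlVURERFZndlRDIQAAEjRVVmZmZmZmZmZlVURERFVmVUMhAAAAI0VVZmZmZmZmZmZlVURDREVVVDIQAAABNFVWZmZmZmZmZmZg=="/>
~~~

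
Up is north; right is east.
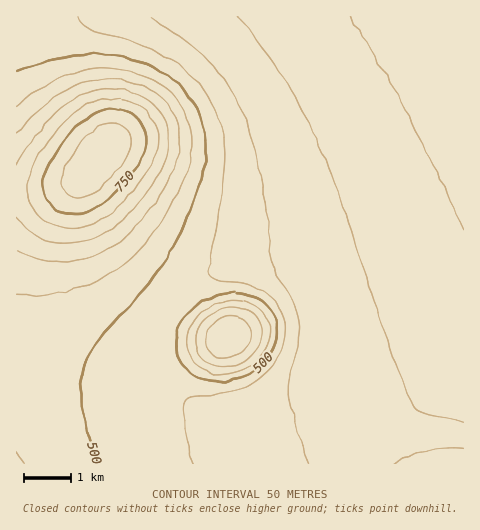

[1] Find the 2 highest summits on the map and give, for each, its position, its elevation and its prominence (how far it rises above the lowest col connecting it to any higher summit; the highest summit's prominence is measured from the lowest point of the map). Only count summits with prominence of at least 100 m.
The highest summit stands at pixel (101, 154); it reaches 836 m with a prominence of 580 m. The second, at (224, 337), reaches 683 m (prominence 210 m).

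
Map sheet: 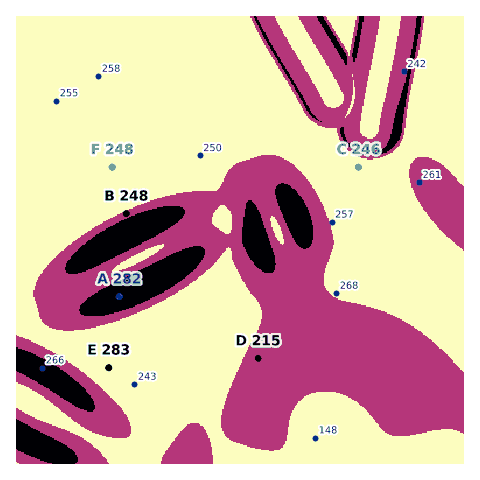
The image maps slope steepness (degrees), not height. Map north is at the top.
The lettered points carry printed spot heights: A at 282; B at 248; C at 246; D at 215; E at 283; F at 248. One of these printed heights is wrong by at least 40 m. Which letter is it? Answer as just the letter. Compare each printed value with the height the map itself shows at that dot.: E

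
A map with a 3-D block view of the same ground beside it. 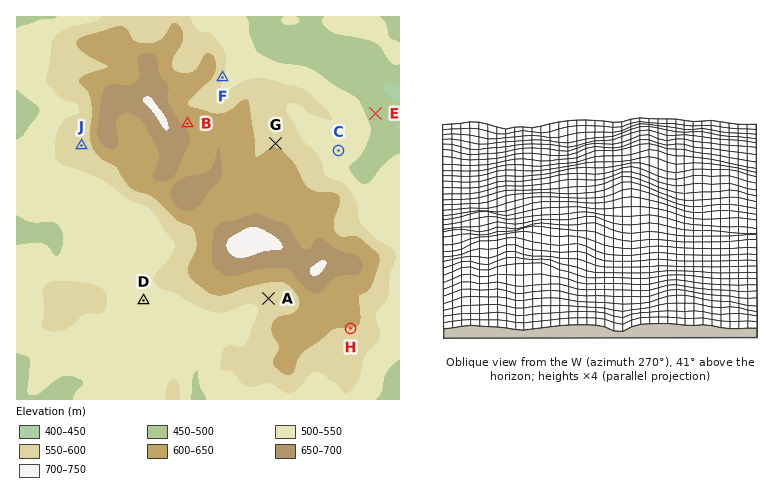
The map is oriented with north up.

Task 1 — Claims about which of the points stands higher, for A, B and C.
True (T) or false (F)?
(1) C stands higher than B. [F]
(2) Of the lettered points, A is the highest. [F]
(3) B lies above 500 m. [T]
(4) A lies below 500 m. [F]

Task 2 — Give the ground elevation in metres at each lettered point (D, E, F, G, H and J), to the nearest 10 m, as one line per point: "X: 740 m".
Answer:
D: 530 m
E: 490 m
F: 550 m
G: 590 m
H: 600 m
J: 580 m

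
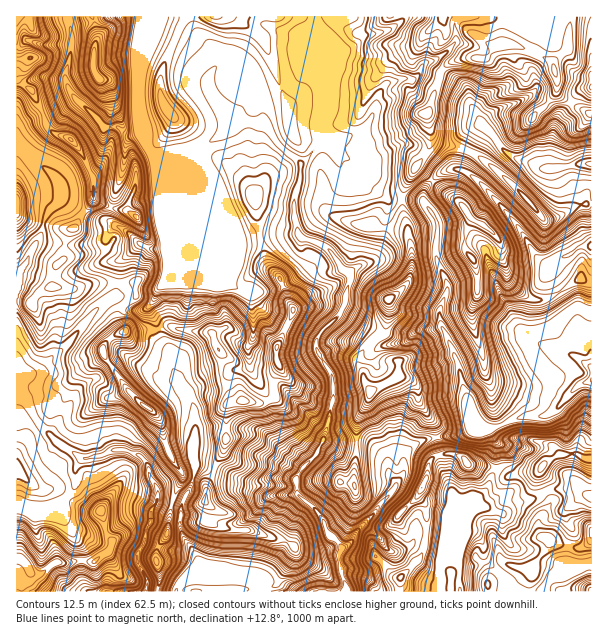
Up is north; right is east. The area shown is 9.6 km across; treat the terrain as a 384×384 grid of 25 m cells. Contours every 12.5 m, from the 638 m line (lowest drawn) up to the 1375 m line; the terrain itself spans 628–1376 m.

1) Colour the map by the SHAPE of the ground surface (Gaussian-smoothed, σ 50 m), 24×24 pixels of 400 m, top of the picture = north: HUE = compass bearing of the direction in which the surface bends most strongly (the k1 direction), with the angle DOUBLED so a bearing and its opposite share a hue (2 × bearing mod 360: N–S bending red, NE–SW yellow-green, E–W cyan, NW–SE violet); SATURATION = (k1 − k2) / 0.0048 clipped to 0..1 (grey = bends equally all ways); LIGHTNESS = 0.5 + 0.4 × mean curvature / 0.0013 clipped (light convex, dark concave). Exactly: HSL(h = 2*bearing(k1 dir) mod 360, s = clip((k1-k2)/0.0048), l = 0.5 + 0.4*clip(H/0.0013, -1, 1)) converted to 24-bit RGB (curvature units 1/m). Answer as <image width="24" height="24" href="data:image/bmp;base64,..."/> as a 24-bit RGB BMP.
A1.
<image width="24" height="24" href="data:image/bmp;base64,Qk32BgAAAAAAADYAAAAoAAAAGAAAABgAAAABABgAAAAAAMAGAAATCwAAEwsAAAAAAAAAAAAAtIy0rVWFV0swmpYoqfiMmwCtHY0fWZeJk2uWnG6TrHCyxXZuJY1CABxqtMtAssqFvIB4Tm59TEiJvMOfhWOCoqB8WImPar6Ld7+2wITZZ1HP36zQo8MwAEf/3Id6QhhEa2I5YF08Y2hC4PDbe8TKDQY8xPDHInS4zJd8QnGTR1mCuppncbSnn2RfgmWOp2dfpUWLvblXVTJMmL9Z4bPIARky/3a+y4TVpb/To8rnttHnut/UYCx4mB0wAHE07HCkW5pxesFFYHR4ir54bk6NpIy1gZmrjWrDclxHcnpfSmmT7+bceE9VDCZP/1oN3Lh8hsWvU7diP3srlnM6LgUanK1oXt6QEJh36Za7RLVqbHh8fHxUaYFXgptkoYheTIVOgKalgIOZWn5+aodQxo+ZSB5z4b9qBcuOnW9ZgV5El600AQUyx8Dmzt7n0M6MJklk2Xg3x1x3fkY/Q45oh2igsI51V45Pdk1LkIB7d4qJh2NOUIVCqY9HTRlN1fjTLh1Myo59ZaiIrGadRUWVDUEvuHVpxIlneWeDImRx+NPr1un1l5bqhkK+vHx6yHbDh6DJkoF6elFpmIp6k3GBbFSEolBrgd9iPThaz8qUoVGCg0VFkYhcFE9Up1g+uqVGXnZbZGw7ZbwTJDQPKSENCtlnt+nxnm3a1oarhGOBgn+WgmWbt3eSXDls0/jnmTW6STto0rmjrm+9j4PDkNu8Tsu+EBxV79XQSGRoXbOAuubEQCZUt05ROnYzSlIgDSYRv9WEcHKCjXWMb1qCk1NMzfndbSgvc1JeVlF6hapzfqWNrldgf8PZurPcCwUu1+S/uZDIqt/Ao2OfLRlEtdGVeYqfcHaNkXOIMXghfWRoWnhroYGncc+HpY0zUnRTc299aFt9o7mDP1mTzaOHW7tVOxA1N0C7rcuNg5i349e0Uk+TJxQ41+rFXVt+dWZ4gYV5n2V/kleAZ59wQntn0IaW26DTTVKZklmWZYWuscqTIFqD36Oo0pJ3CBsrbLrCxoyKj7cxY5EWZiJccj18suCcWEVheWtqg3h2g3+NWL68cWOEcJRjSXJUzchXHyNsmsbGYoak16jAUzuHXDJl9t7VTV+8DjculkxY3cOXVLtfERA4zJqdwK5PKUNEkI5fUXhNcndjWUywpYWplZKyaH2fq3mmHr5pgIdDeH5Gd3o2bzdALWJVuuaep0+XJyeJXrG/8drr5LfHJEN5XEF09fHWxSDZRKm5wYrEfl+zTn53rJmHdZZZW31QWph75bjPPkJsf396en1+al+Qpt/HmVR0kX5kezJZM3E3LTol9uvVIQwvb6hc6yx9zO7DNi5gU29dfJmrRYNbkIdkr6tsW2iXnWJIpccaXlRyf39/f39/YXV7kp9mdldNh0k9kW5ZinRrU3R63OelDQst3+W9jz2C0PLTUwc8SpQ+Sm4+hMKyVYaTyZCUWUYmozvdYt/td3N9f39/fHd+kWxojZZ8V0SDlZysi6CxmJm2aXSZv9KiHwwnuNeAyPDdLQYinuCpya/jeVy5vW2ObW9/VT1qvva21ohDMyCPfXx/f39/cWN4kqiTmo2JQVV3n6GHcnpvcnlqiV9vkWEpL2/P2/DiQA0mPWjKoOfEbU1nwJqfkmhmeGVtiYtB6OuuHKi4pSrQfn5/f3p/b3+PfJKCmoeLXFWPm6KFfXaAdXx7Xll05sfKInY8QigWQ3TMn+C3WTZBd3VVaohOelZlj0lv1fbghTq0NdxncyljhYJkZYBrc4qAiIB8jHhrmlxfYpB5gXF2gHeBXmF7nZFZyIqJbKHBbbN1fR8sU2Y4e0dRhnpEY0l/lee8uI50UhAcXrkfYUpusb6heYmfcXSAgYJxc2B6l6CKbml+jniMYY5/d2iLtouts8ieSlpjYT5YdnK58drlKFFx27PfacqMb6BxJwwdw8RiJ966WFKUjLGEe2Z0gHN8fYWBcXODj5WEdXOCcXB8oYF2TG12bqqO1bSgPzlSgltHQqI1c5o003OaTrOMuMhRYW8xPCV62PPYWC+/VoOXnH1seHV5eoGGgHqBhpF2eIJ9gXd+a299noGMjFWKNno80pmOdzlueK14S5h8UE6OvtKcU0B8btBXzFOeFiRI9O/OHR1MXHF3q4iCd3t/eHNreGppiKGBdnN6fHt+bGZ1ZnqQlISvuYmeOpFPU1u/tY3DfX+rd5iupGyEV2Sros94VVyaKDFu3OaPgTO0WmN1m31uiGGHfqGNeZeTl3FzcYKIeHSBcouRd1eLbJhHb5lWwoeASYyZdo9oiIFwfHJxd4V0pVaM"/>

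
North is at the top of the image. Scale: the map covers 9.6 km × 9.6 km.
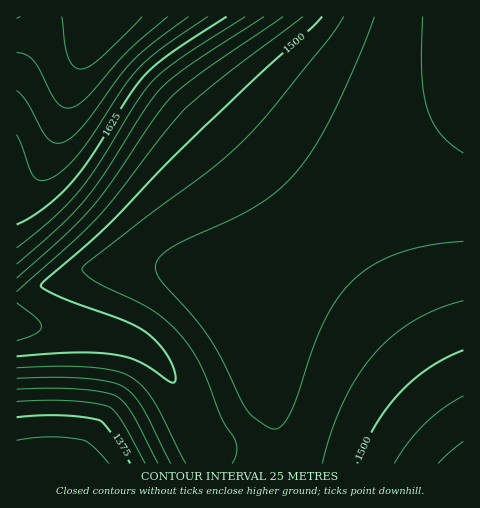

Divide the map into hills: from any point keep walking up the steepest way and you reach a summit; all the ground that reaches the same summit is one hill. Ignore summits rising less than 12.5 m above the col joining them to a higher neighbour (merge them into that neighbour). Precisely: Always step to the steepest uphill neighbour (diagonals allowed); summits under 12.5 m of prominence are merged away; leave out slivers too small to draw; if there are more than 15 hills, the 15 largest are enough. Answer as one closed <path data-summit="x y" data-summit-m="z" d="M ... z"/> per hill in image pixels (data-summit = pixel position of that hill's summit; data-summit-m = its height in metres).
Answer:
<path data-summit="103 24" data-summit-m="1740" d="M463 16l-446 0-1 279 4 1 40-18 36-12 13-3 31 0 32 5 28 9 25 15 16 18 6-12 66-63 62-52 89-71z"/><path data-summit="463 463" data-summit-m="1562" d="M463 113l-141 114-50 46-30 31-1 7 14 32 9 45 11 35 1 30-2 11 190-1z"/><path data-summit="17 323" data-summit-m="1534" d="M140 263l-31 0-13 3-80 31 1 167 117 0 102-50 17-12 7-7 2-6 0-15-3-18-12-35-9-16-17-16-21-12-28-9z"/>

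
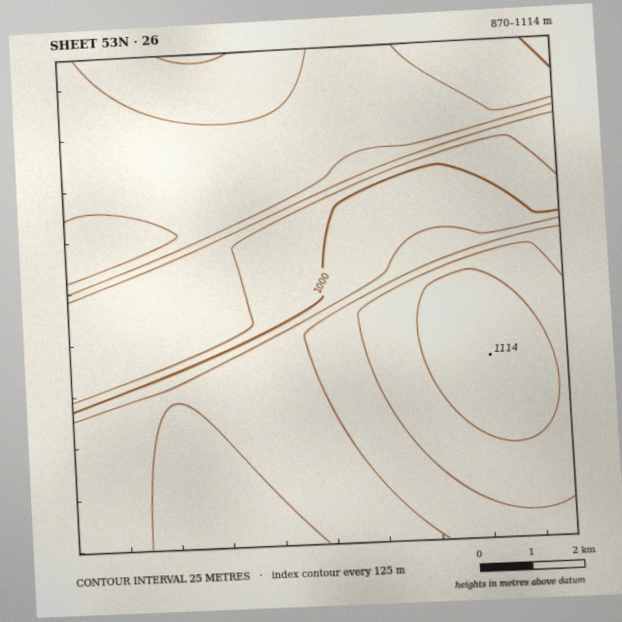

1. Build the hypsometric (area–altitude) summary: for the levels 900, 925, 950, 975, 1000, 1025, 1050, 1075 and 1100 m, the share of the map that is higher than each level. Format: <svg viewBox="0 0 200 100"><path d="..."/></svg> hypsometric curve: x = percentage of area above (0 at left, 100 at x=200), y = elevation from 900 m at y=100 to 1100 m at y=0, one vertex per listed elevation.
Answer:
<svg viewBox="0 0 200 100"><path d="M189 100l-37-12-14-13-18-13-13-12-26-12-33-13-15-13-19-12"/></svg>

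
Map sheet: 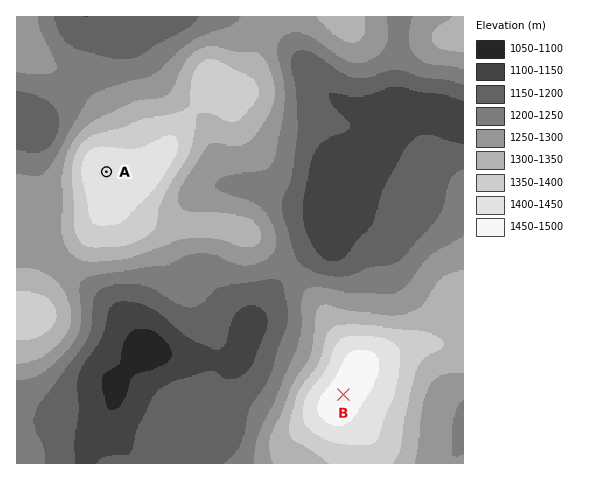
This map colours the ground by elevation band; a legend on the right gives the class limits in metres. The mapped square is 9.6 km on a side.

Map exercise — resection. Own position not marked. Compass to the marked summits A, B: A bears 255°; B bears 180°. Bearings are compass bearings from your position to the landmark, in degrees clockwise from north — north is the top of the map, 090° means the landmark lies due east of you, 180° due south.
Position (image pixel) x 343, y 108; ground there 1150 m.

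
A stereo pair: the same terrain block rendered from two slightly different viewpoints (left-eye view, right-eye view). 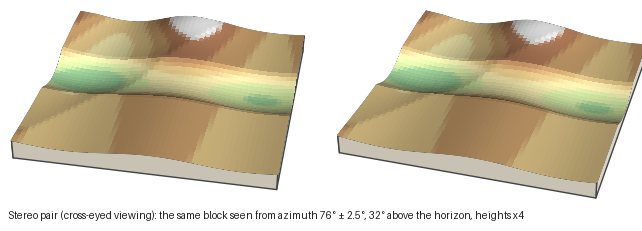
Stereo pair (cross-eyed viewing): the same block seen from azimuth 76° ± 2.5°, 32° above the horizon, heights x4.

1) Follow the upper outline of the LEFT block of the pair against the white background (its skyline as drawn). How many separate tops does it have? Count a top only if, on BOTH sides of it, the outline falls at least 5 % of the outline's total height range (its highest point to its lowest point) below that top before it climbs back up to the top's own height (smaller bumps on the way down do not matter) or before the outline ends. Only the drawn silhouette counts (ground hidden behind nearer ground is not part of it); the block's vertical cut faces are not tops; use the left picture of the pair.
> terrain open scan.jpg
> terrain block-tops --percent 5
2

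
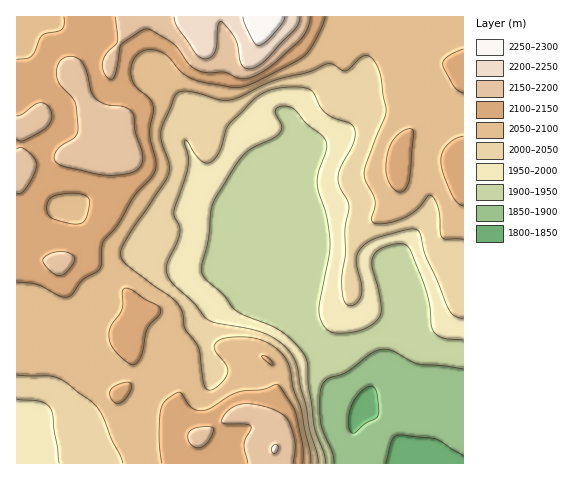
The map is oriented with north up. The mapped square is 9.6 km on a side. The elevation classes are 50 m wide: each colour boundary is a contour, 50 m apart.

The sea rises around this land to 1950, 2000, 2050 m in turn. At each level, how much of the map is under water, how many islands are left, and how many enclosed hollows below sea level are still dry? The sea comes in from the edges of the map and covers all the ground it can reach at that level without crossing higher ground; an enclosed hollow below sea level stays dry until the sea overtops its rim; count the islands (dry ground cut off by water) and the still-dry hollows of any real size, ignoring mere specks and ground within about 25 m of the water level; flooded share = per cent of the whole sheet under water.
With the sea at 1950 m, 22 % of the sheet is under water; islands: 0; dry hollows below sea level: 0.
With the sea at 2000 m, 33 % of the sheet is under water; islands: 0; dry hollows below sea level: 0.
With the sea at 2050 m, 48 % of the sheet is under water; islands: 0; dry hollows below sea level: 0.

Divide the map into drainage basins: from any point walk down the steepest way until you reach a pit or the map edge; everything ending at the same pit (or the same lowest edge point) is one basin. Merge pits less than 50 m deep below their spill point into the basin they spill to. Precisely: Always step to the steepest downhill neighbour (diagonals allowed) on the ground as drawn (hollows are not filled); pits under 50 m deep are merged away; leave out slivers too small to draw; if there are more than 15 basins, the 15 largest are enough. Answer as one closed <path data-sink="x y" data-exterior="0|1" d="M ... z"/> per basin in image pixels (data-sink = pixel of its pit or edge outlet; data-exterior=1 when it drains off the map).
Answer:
<path data-sink="416 463" data-exterior="1" d="M463 16l-333 0-3 13-17 33 4 48-2 7-10 12 2 26-52 3-24 6-10 7 3-14 1-28 2-3-8 0 0 129 41 8 14-4 14 1 31 22 13 13 7 14 0 9-8 16 0 8 5 15 0 20-6 9 11 0 21 12 13 12 6 11 8 9 13 7 0 27 265-1z"/><path data-sink="17 463" data-exterior="1" d="M20 255l-4 1 0 207 181 1 2-27-13-7-8-9-6-11-20-17-14-7-8 0-6 3 9-12 0-20-5-15 0-8 8-16 0-9-7-14-13-13-31-22-14-1-14 4z"/><path data-sink="17 39" data-exterior="1" d="M129 16l-113 1 0 108 8 1-2 3-1 9-2 32 9-6 24-6 53-4-3-25 10-12 2-7-4-48 17-33z"/>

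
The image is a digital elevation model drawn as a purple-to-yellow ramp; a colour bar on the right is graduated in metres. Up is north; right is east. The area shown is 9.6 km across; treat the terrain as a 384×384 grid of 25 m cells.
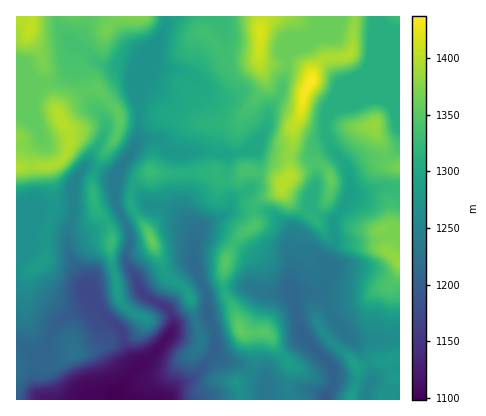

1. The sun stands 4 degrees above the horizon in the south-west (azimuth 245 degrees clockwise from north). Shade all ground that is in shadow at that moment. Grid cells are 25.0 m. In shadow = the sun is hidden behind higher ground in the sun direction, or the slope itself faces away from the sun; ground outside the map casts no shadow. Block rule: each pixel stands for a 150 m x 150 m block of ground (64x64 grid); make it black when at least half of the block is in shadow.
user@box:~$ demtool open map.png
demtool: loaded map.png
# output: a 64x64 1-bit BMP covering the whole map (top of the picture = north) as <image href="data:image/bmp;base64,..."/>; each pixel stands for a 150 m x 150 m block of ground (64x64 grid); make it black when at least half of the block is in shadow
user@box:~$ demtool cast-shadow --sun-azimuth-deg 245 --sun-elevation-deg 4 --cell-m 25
<image width="64" height="64" href="data:image/bmp;base64,Qk0+AgAAAAAAAD4AAAAoAAAAQAAAAEAAAAABAAEAAAAAAAACAAATCwAAEwsAAAIAAAAAAAAA////AAAAAADwAAAAAQBgwHgAAAADgGDgcAAAAAMAAGAAAAAABgAYIAAAAAAAAHgAAAAAAAAB+GAAAAAAAAP4wAAAAAAAB/DAABgAAQAP88AAGMABgB/ngAAcwQHAH88AABzBwYA/3gAAPAHhgj/cAAA4A+OD//wAAAAP4wf/+AAAAD/jB//wAADAP+eP//AAAOB/h5//gAAB4H4Hn/8AAAHgfg8f/gAAAeB8Px8AAAADwPx+HgAAAAPA+H4fCAAAA8Dw/h8YAAADwPD8D5wAAAPA8f4HmAAAA4Dx/gAYAAADgPP+ABgIAAEA8/8AWBgAAAD3/wB4GAAAAef/APAIAAADz/4AIAAAAIPeAAABBAABh9wAAAOGAAGHwAAAB8cAAcfAAAADx4ABx8AAAAHngAHnwAAAA+eAAOHAAAAD74AA8MHAIAP/AAB4weABA/4AAHzggAAB/AAAPHAAAAH4AgAeeAAAAfAHAB58AAAB8AdAHzwAAAHwBwB/PAAAAPgPAP48AAAA/A8A/H4AAAD8DwHwfgAAAP4PAGD+AAAA/wAAAf4AAAB/gAAD/gAAED+AAAP8AAAwP8AAA/wAACA/wAID+AAAAD/gAgA4AABwAOAGAIAAAHAA8AYAwAAAeAD4BgCAAAB4APwOAAAAAHgA/h4AAQAAeAD/HwADgAAwAH4fAAPAAAAAfA=="/>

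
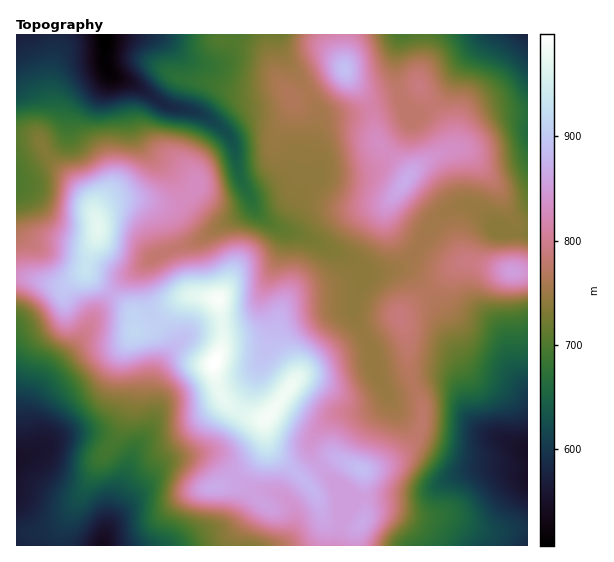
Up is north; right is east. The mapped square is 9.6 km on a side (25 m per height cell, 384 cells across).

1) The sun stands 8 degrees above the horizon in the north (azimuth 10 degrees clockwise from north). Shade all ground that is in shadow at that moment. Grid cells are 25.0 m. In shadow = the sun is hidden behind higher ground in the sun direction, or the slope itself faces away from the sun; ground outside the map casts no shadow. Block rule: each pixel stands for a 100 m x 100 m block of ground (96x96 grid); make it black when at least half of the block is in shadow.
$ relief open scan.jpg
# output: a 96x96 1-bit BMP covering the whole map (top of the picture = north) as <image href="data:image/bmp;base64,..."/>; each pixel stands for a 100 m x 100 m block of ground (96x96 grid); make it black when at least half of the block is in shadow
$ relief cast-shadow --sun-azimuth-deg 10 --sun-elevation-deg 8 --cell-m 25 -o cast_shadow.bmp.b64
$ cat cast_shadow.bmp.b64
<image width="96" height="96" href="data:image/bmp;base64,Qk2+BAAAAAAAAD4AAAAoAAAAYAAAAGAAAAABAAEAAAAAAIAEAAATCwAAEwsAAAIAAAAAAAAA////AAAAAAAAAAAH/D/AAAAAAAAAAAAP///gAAAAAAAAAAAP///gAAIAAAAAAAAH///gAAIAAAAAAAAH///AAAAAAAAAAAAH//4AAAAAAAAAAAAH//gAAAAAAAAAAAAH/+AAAAAAAAAAAAAD/8AAAAAAAAAAAAAA/gAAAAAAAAAAAAAAAAAAAAAAAAAAAAAAAAAAAAAAAAAAAAAAAAAAAAAAAAAAAAAAAAIAAAAAAAAAAAAAAAMAAAAAAAAAAAAAAAIAAAAAAAAAAAAA//AAAAAAAAAAAAAB//gAAAAAAAAAAAAB//gAAAAAAAAAAAAB//wAAAAAAAAAAAAB//gAAAAAAAAAAAAB//gAAAAAAAAAMAAAf+AAAAAAAAAAfAAAH4AAAAAAAAAE/GAOHwAAAAAAAAAOfPgfjAAAAAAAAAAOAPwfwAAAAAAAAAAOAf+/4AAAAAAAAAAfAf//4AAAAAAAAAAfD///4AAAAAAAAAAfn///8AAAAAAAAAAf////8AAAAAAAAAA/////4AAAAAAAAAA////+AAAAAAAAAAA////4AAAAAAAAAAB/4D/wAAAAAAAAAAB/4A/wAAAAAAAAAAD/4AHgAAAAAAAAABj/4AAAAAAAAAAAADz/4AAAAAAAAAAAAHz/wAAAAAAAAAAAAH7/wAAAAAAAAAAAAH7/zAAA4AAAAAAAAP7/jgAB8AAAAAAAAP7/DwAB8AAAAAAAAP//DwAAAAAAAAAAAf/+DwAAAAAAAAAAAf/8DwAAAAAAAAAAAf/wDgAAAAAAAAAAAP8AAAAAAAAAAAAAAH8AAAAAAAAAAAAAAAAAAAAAAAAAAAAAAAAAAAAAAAAAAAAAAAAAAAAAAAAAAAAAAAAAAAAAAAAAAAAAAAAAAAAAAAAAAAAAAAAAAAAAAAAAAAAAAAAAAAAAAAAAAAAAAAAAAAAAAAAAAAAAAAAAAAAAAAAAAAAAAAAAAAAAAAAAAAAAAAAAAAAAAAAAAAAAAAAAAAAAAAAAAAAAAAAAAAAAAAAAAAAAAAAAAAAAAAAAAAAAAAAAAAAAAAAAAAAAAAAAAAAAAAAAAAAAAAAAAAAAAAAAAAAAAAAAAAAAAAAAAAAAAAAAAAAAAAAAAAAAAAAAAAAAAAAAAAAAAAAAAAAAAAAAAAAAAAAAAAAAAAAAAAAAAAAAAAAAAAAAAAAAAAAAAAAAAAAAAAAAAAAAAAAAAAAAAAAAAAAAAAAAAOAAAAAAAAAAAAAAAeAAAAAAAAAAAAAAA+AAAAAAAAAAAAAAB8AAAAAAAAAAAAAAP8AAGAAAAAAAAAAH/4AAPAAAAAAAAAAf/gAAPgAAAAAAAAA//AAAfgAAAAAAAAB/+AAAfwAAAAAAAAD/wAAAfgAAAAAAAAH8AAAAfgAAAAAAAAPwAAAAeAAAAAAAAAfAAAAAYAAAAAAAAAcAAAAAAAAAAAAAAAAAAAAAAAAAAAAAAAAAAAAAAAAAAAAAAAAAAAAAAAAAAAAAAAAAAAAAAAAAAAAAAAAAAAAAAAAAAAAAAAAAAAAAAAAAAAA="/>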